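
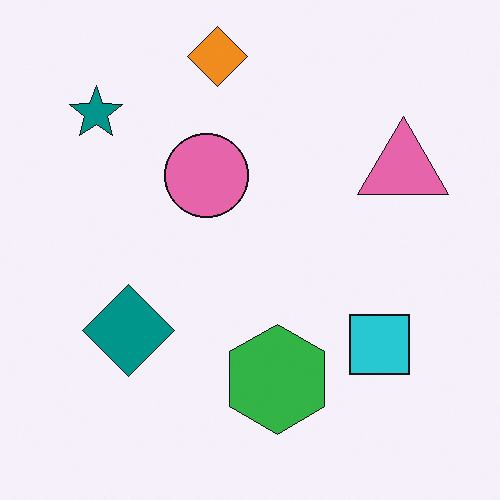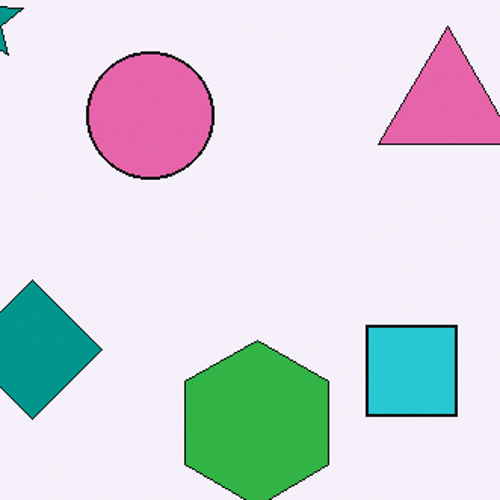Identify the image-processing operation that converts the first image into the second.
The second image is the first cropped to a modestly smaller region and rescaled.

The visible shapes are larger and the field of view is narrower; shapes near the original edges may be partly or wholly outside the frame — a crop-and-rescale.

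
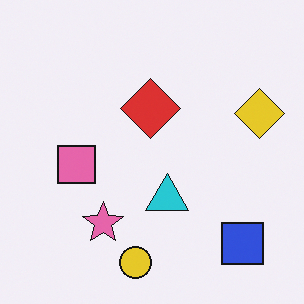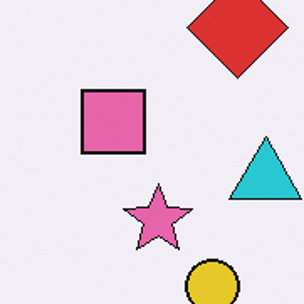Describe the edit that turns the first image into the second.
This is the original image cropped to a noticeably smaller region and rescaled.

The visible shapes are larger and the field of view is narrower; shapes near the original edges may be partly or wholly outside the frame — a crop-and-rescale.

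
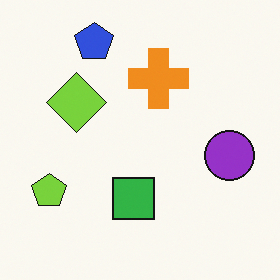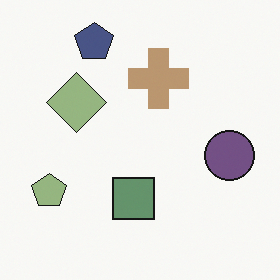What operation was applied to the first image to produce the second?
The image was made much more muted (saturation change).

All colors are more muted and greyish — a global saturation change.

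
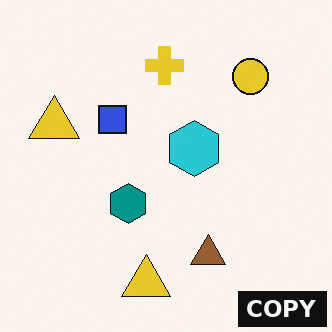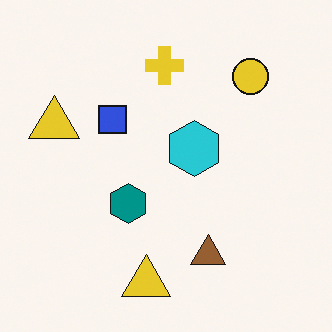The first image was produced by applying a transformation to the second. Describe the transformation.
It was watermarked with the text "COPY" in the lower-right corner.

A dark label reading "COPY" appears in the lower-right corner.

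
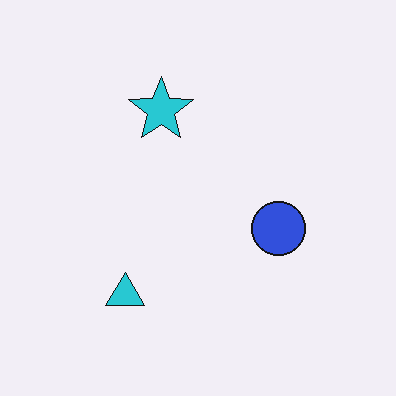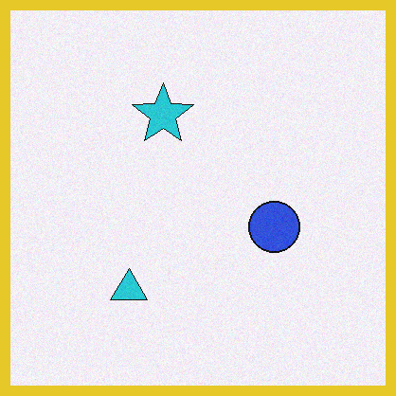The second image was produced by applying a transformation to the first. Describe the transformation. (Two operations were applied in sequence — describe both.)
The transformation is: degraded with light additive noise, then framed with a yellow border.

Random speckle covers the whole image, including the flat background. A solid yellow frame runs around the edge of the second image, with the content slightly shrunk inside it.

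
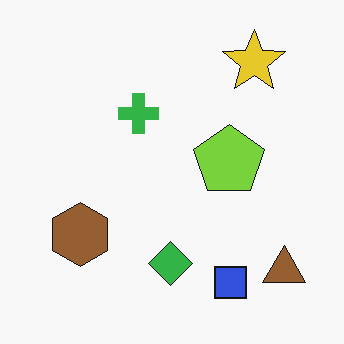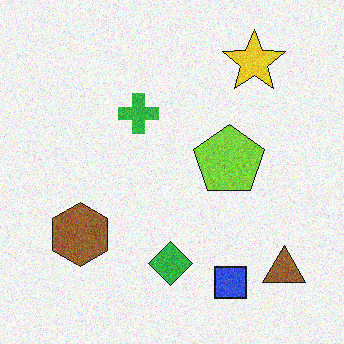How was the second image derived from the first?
The second image is the first degraded with visible gaussian noise.

Random speckle covers the whole image, including the flat background.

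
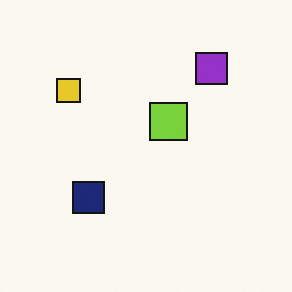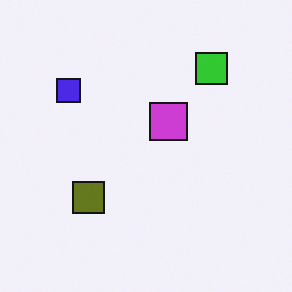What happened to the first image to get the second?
Hue-shifted by a large amount.

Every shape's color has rotated by the same amount around the hue wheel — a uniform hue shift.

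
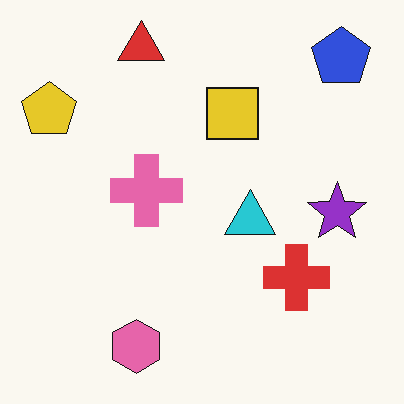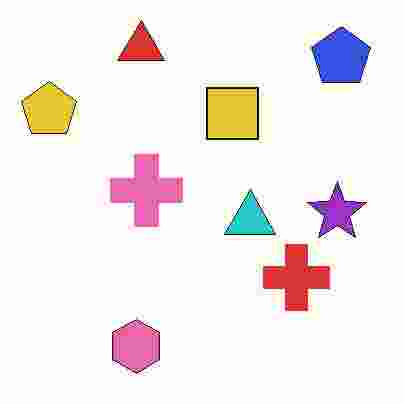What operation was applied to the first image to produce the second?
It was degraded with heavy JPEG compression.

Blocky 8×8 compression artifacts appear around shape edges and the flat background shows ringing — characteristic JPEG degradation.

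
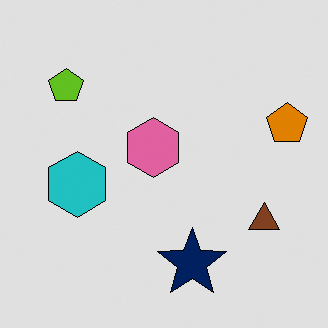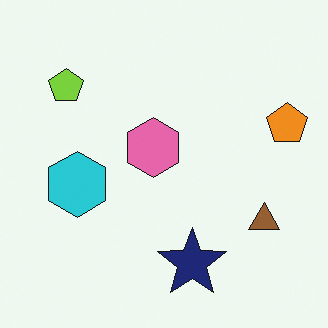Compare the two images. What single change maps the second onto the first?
It was moderately posterized.

Each flat color has snapped to a coarser quantized level — most visibly, the near-white background has dropped to a flat grey.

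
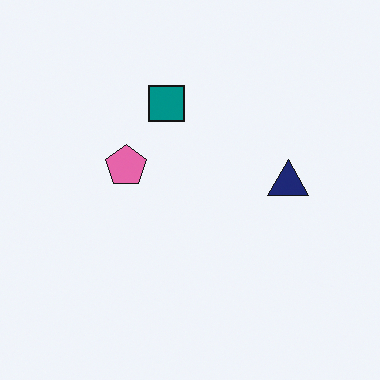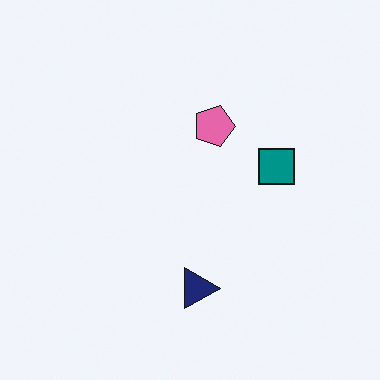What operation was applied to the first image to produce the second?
This is the original image rotated 90° clockwise.

The navy triangle sits in the right of the first image and the bottom of the second — consistent with a whole-image 90° clockwise rotation.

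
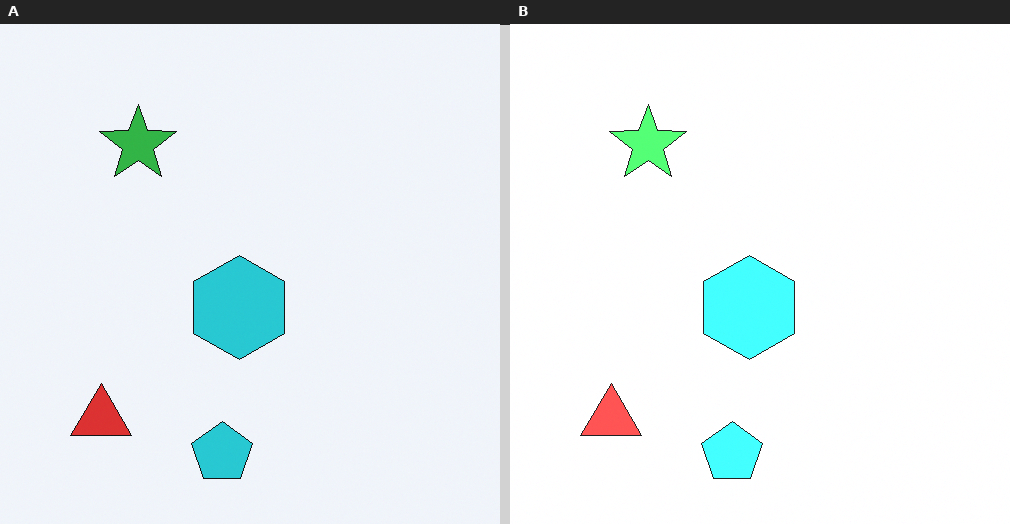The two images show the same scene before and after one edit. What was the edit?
The image was brightened a lot.

Every pixel — background and shapes alike — is uniformly brightened.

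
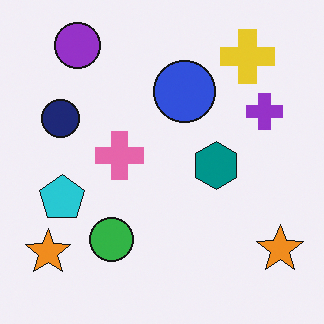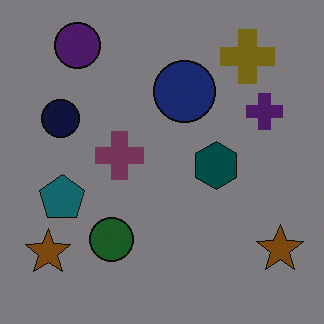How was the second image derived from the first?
This is the original image substantially darkened.

Every pixel — background and shapes alike — is uniformly darkened.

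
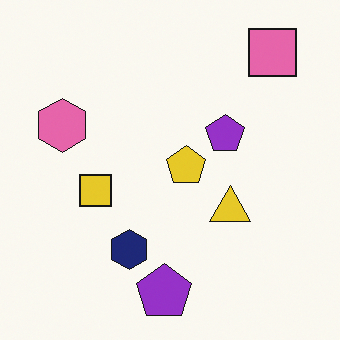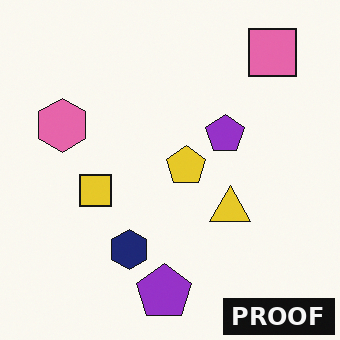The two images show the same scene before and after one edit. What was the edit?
Watermarked with the text "PROOF" in the lower-right corner.

A dark label reading "PROOF" appears in the lower-right corner.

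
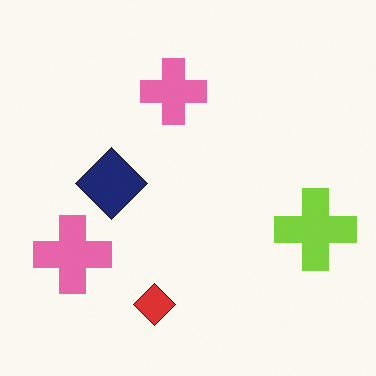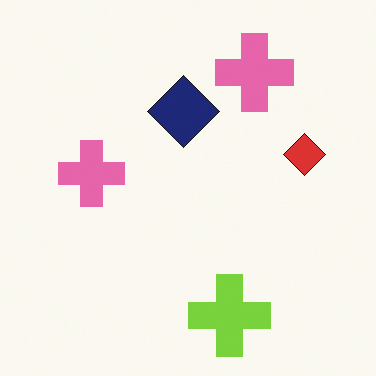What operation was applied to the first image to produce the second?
It was transposed (reflected across the top-left ↔ bottom-right diagonal).

Shapes have swapped their row and column positions — what was in the top-right is now in the bottom-left — a diagonal reflection.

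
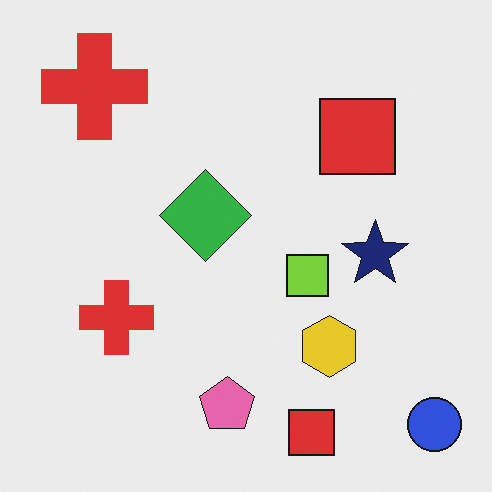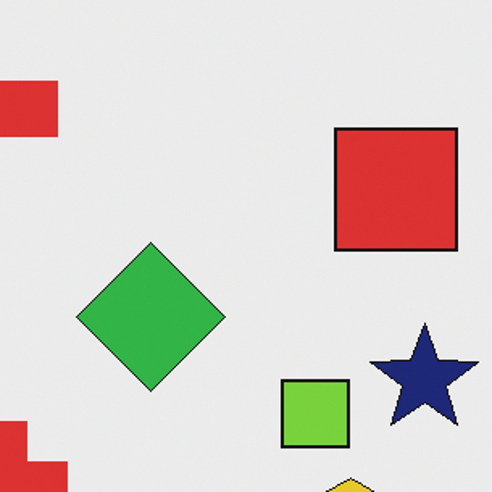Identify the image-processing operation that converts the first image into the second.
The image was cropped slightly and scaled back up.

The visible shapes are larger and the field of view is narrower; shapes near the original edges may be partly or wholly outside the frame — a crop-and-rescale.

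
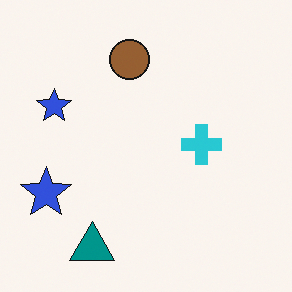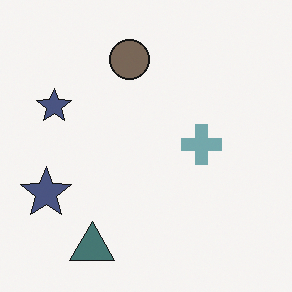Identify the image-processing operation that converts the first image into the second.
The image was made much more muted (saturation change).

All colors are more muted and greyish — a global saturation change.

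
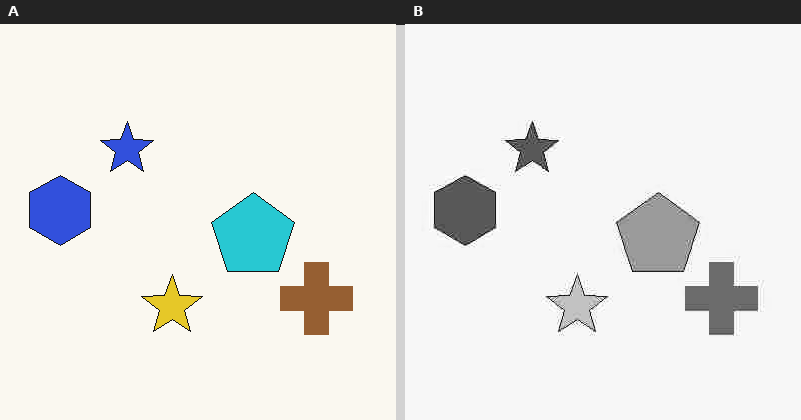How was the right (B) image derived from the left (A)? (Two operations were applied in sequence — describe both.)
This is the original image heavily JPEG-compressed with obvious blocking artifacts, then converted to grayscale.

Blocky 8×8 compression artifacts appear around shape edges and the flat background shows ringing — characteristic JPEG degradation. All color is removed — every shape is now a shade of grey.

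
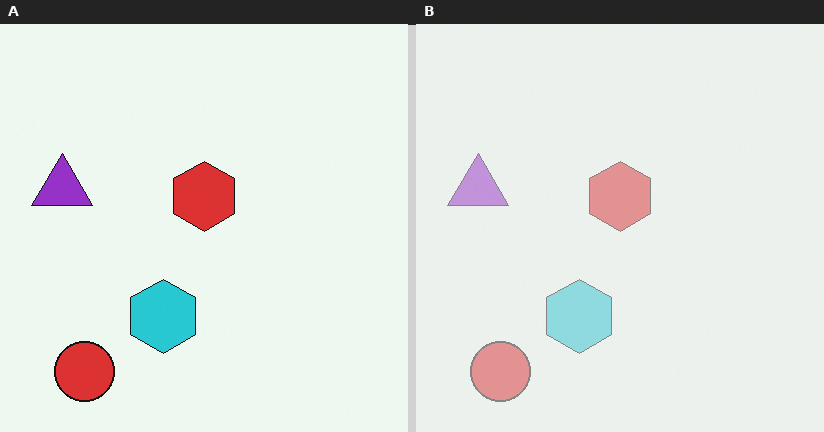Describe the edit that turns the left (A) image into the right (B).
The right (B) image is the left (A) given much lower contrast.

Tones are pushed toward mid-grey across the whole image — a global contrast change.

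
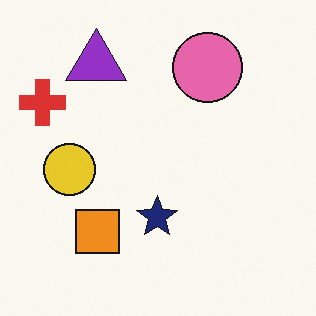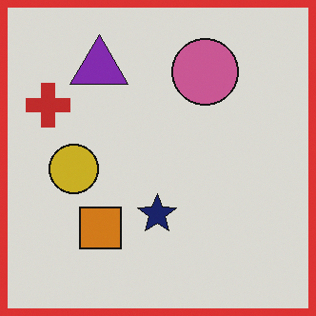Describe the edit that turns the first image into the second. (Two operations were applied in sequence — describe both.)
It was slightly darkened, then framed with a red border.

Every pixel — background and shapes alike — is uniformly darkened. A solid red frame runs around the edge of the second image, with the content slightly shrunk inside it.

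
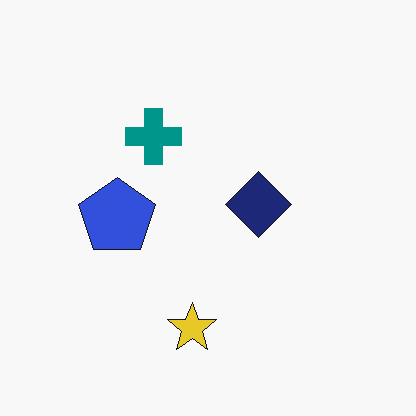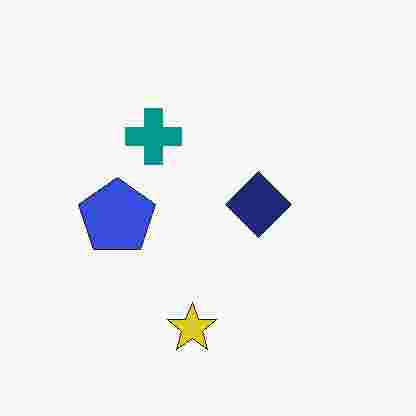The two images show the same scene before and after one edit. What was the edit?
This is the original image heavily JPEG-compressed with obvious blocking artifacts.

Blocky 8×8 compression artifacts appear around shape edges and the flat background shows ringing — characteristic JPEG degradation.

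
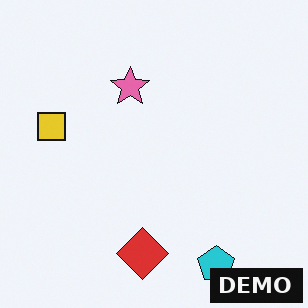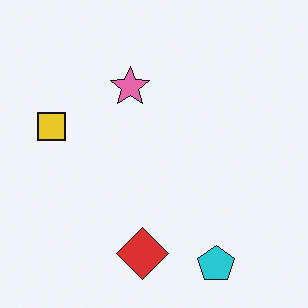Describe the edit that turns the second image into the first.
It was watermarked with the text "DEMO" in the lower-right corner.

A dark label reading "DEMO" appears in the lower-right corner.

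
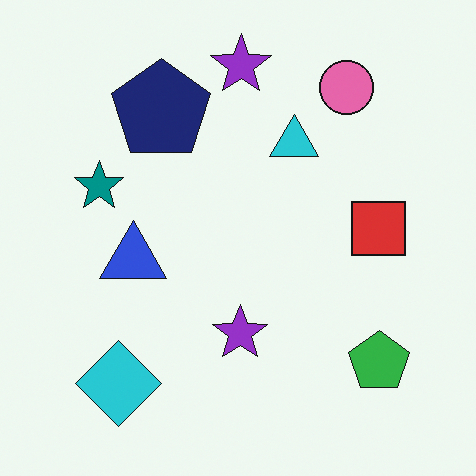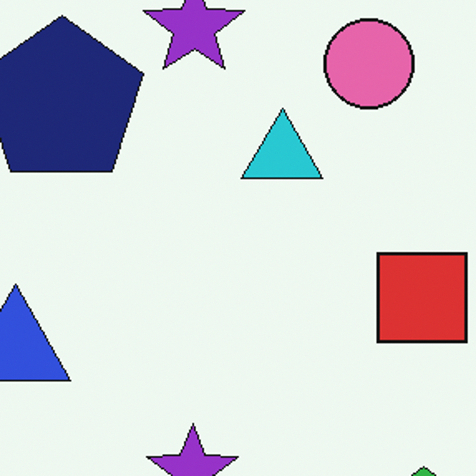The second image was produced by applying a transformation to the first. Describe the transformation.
The second image is the first cropped tightly and scaled back up.

The visible shapes are larger and the field of view is narrower; shapes near the original edges may be partly or wholly outside the frame — a crop-and-rescale.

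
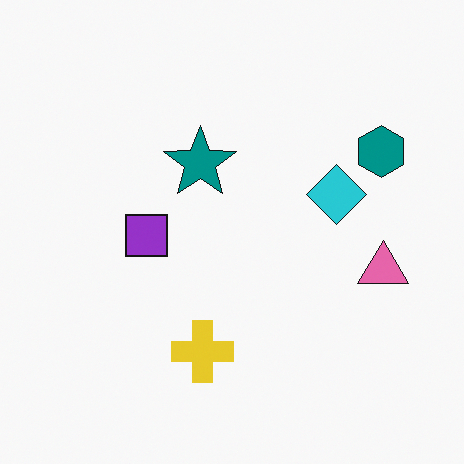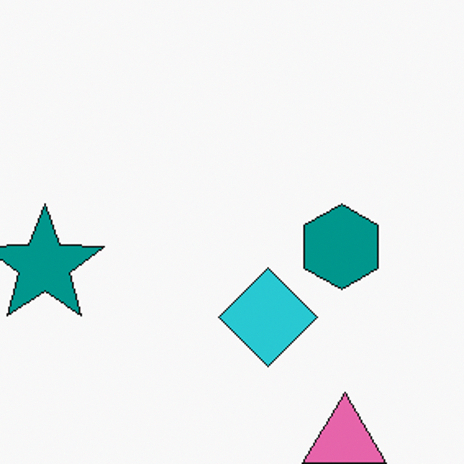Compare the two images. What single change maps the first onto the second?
The transformation is: cropped tightly and scaled back up.

The visible shapes are larger and the field of view is narrower; shapes near the original edges may be partly or wholly outside the frame — a crop-and-rescale.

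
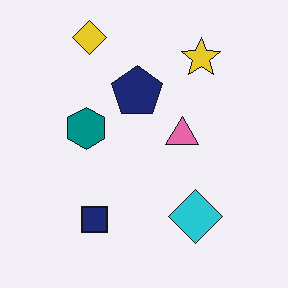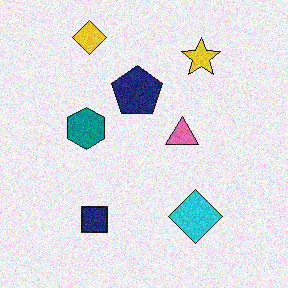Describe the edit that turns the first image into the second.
It was degraded with visible gaussian noise.

Random speckle covers the whole image, including the flat background.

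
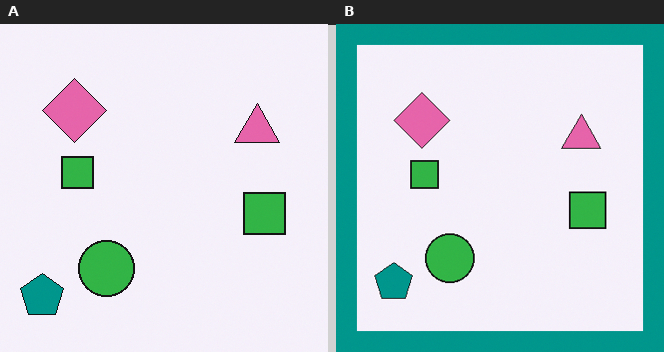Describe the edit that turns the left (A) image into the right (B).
The right (B) image is the left (A) framed with a teal border.

A solid teal frame runs around the edge of the right (B) image, with the content slightly shrunk inside it.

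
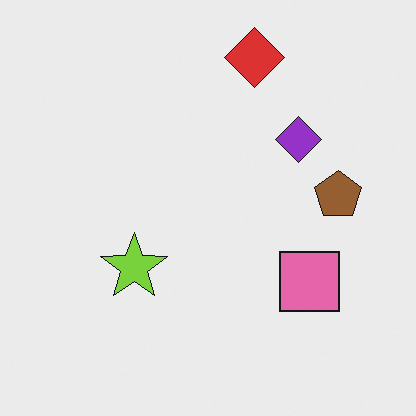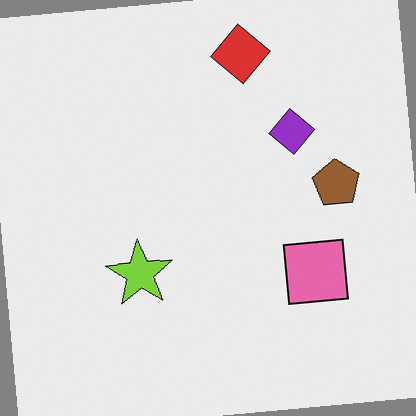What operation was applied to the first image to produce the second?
The image was rotated counter-clockwise by a few degrees.

Every shape is tilted by the same angle and the image corners show triangular fill wedges — a whole-image rotation by a non-right angle.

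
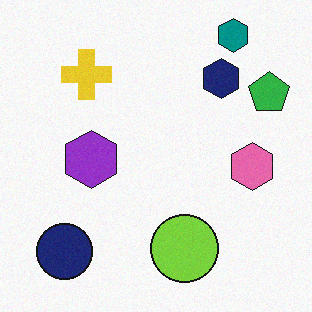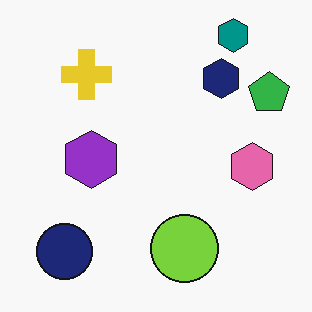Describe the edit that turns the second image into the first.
The image was degraded with a light layer of grain.

Random speckle covers the whole image, including the flat background.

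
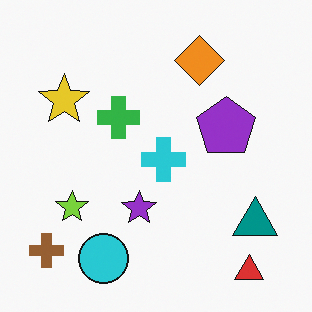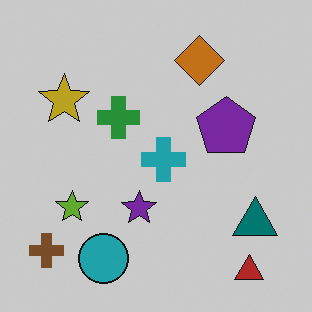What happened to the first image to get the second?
The second image is the first slightly darkened.

Every pixel — background and shapes alike — is uniformly darkened.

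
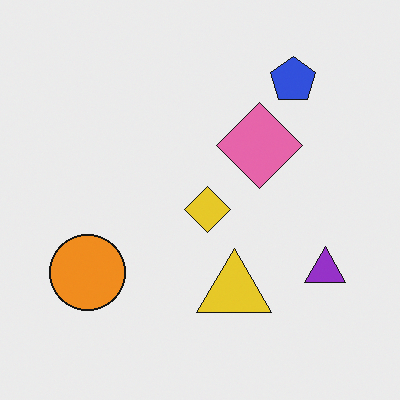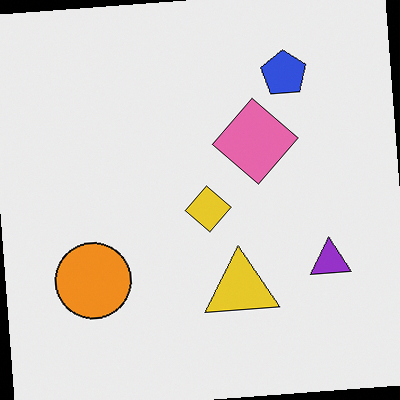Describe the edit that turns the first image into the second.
This is the original image rotated counter-clockwise by a few degrees.

Every shape is tilted by the same angle and the image corners show triangular fill wedges — a whole-image rotation by a non-right angle.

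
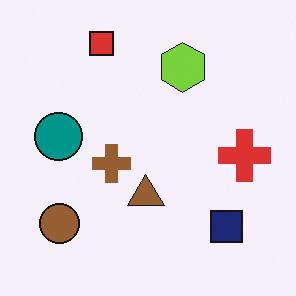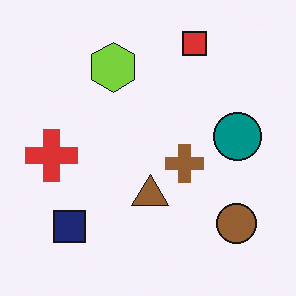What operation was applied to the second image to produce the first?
Flipped horizontally (left ↔ right).

The red cross is in the left of the second image and the right of the first — shapes on opposite sides of the vertical midline have swapped in a mirror flip.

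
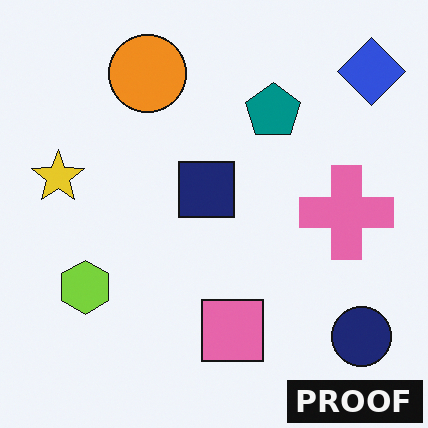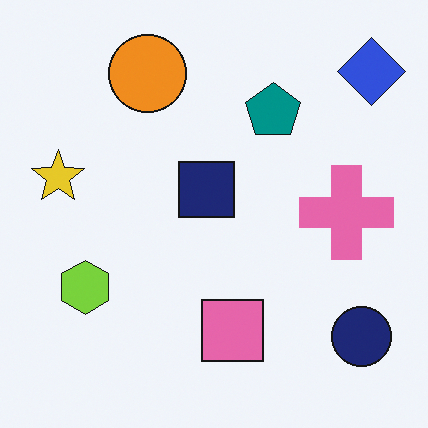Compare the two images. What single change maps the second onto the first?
Watermarked with the text "PROOF" in the lower-right corner.

A dark label reading "PROOF" appears in the lower-right corner.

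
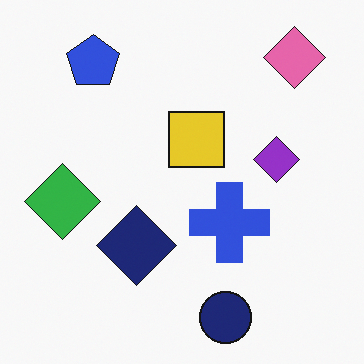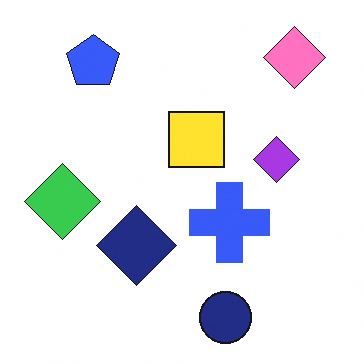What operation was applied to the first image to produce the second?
Slightly brightened.

Every pixel — background and shapes alike — is uniformly brightened.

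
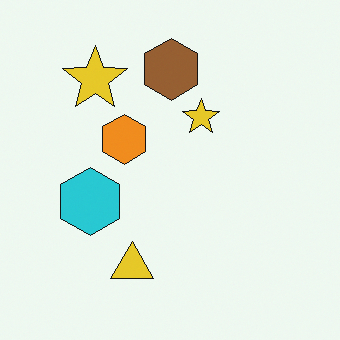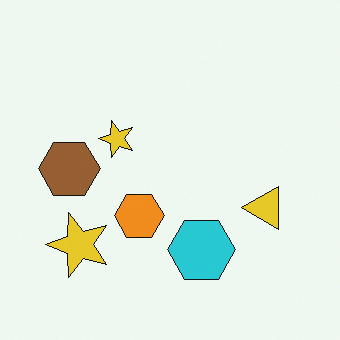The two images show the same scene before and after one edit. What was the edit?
The transformation is: rotated 90° counter-clockwise.

The yellow triangle sits in the bottom of the first image and the right of the second — consistent with a whole-image 90° counter-clockwise rotation.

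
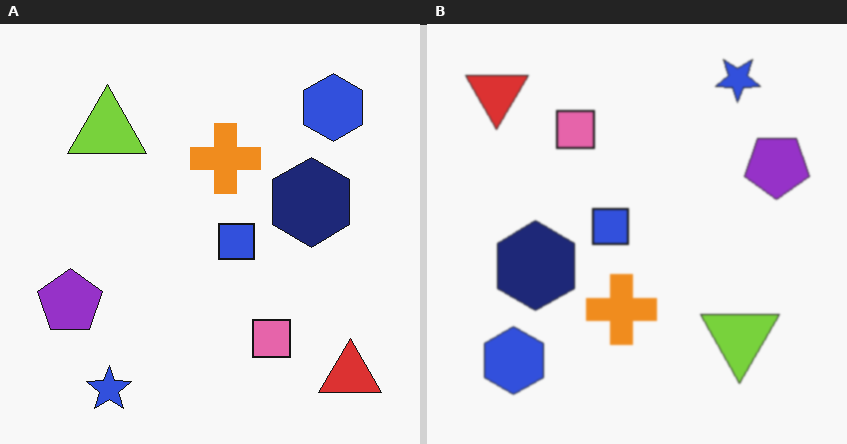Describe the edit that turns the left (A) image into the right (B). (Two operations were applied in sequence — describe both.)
The right (B) image is the left (A) given a subtle gaussian blur, then rotated 180°.

Shape edges and outlines are uniformly softened across the whole image. The red triangle sits in the bottom-right of the left (A) image and the top-left of the right (B) — consistent with a whole-image 180° rotation.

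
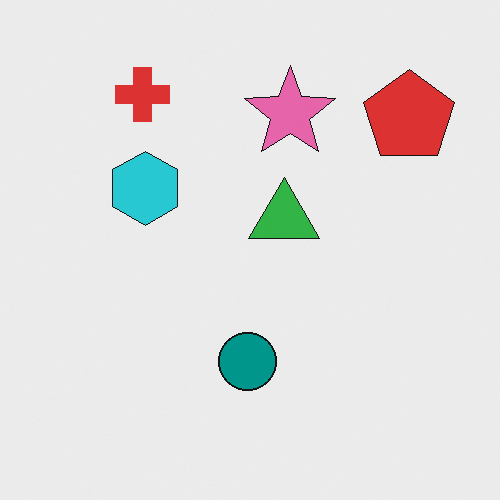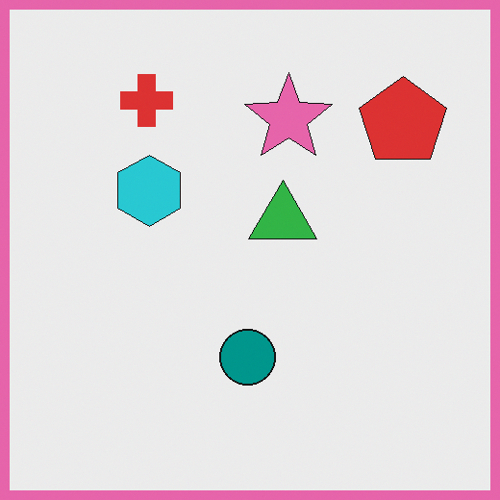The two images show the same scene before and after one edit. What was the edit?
The transformation is: framed with a pink border.

A solid pink frame runs around the edge of the second image, with the content slightly shrunk inside it.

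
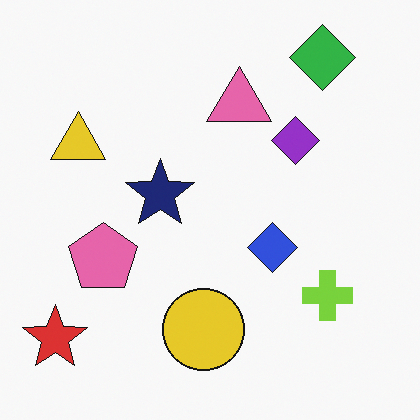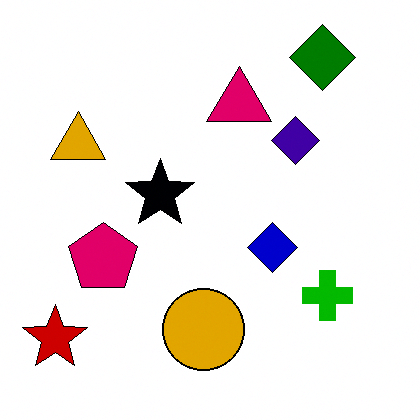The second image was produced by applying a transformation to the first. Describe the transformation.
The transformation is: given much higher contrast.

Tones are pushed away from mid-grey across the whole image — a global contrast change.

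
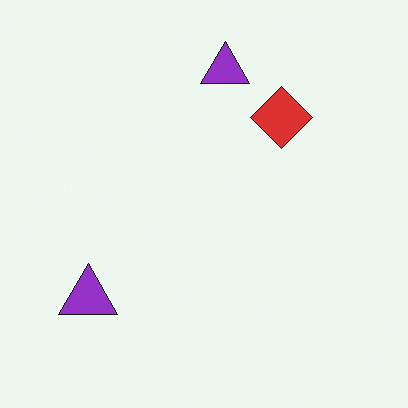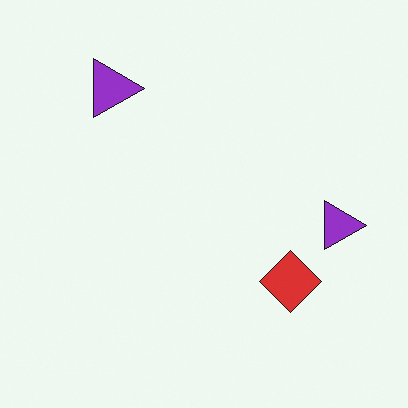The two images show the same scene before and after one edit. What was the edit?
The image was rotated 90° clockwise.

The red diamond sits in the top-right of the first image and the bottom-right of the second — consistent with a whole-image 90° clockwise rotation.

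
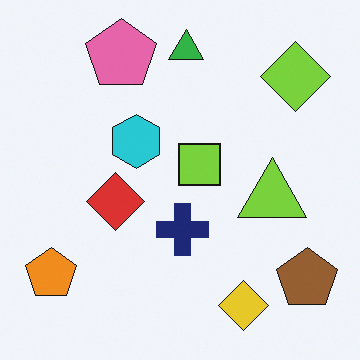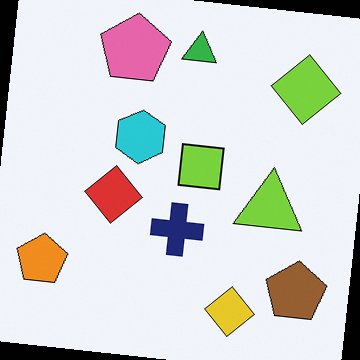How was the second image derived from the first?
Rotated clockwise by a small amount.

Every shape is tilted by the same angle and the image corners show triangular fill wedges — a whole-image rotation by a non-right angle.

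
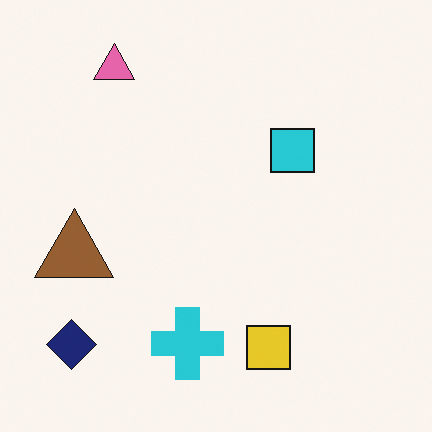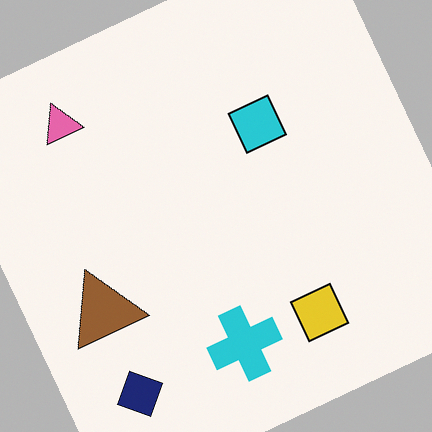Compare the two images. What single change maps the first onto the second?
The transformation is: rotated counter-clockwise by a clearly visible amount.

Every shape is tilted by the same angle and the image corners show triangular fill wedges — a whole-image rotation by a non-right angle.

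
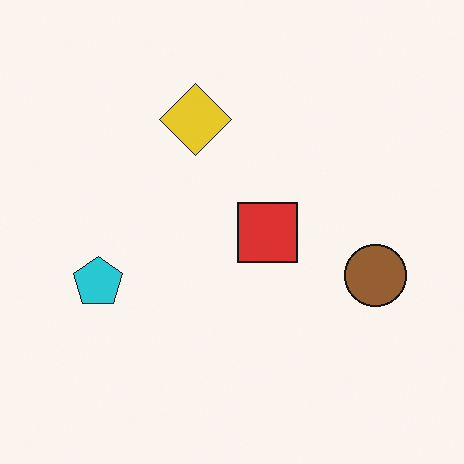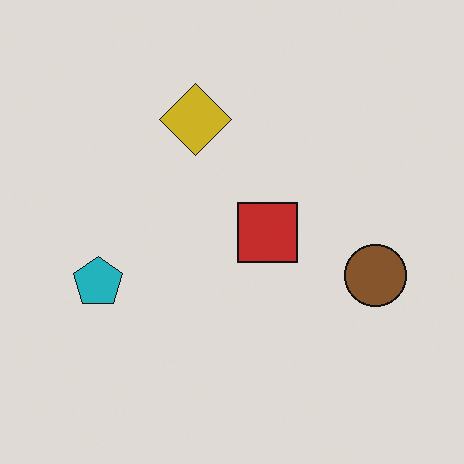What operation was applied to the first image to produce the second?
This is the original image darkened a little.

Every pixel — background and shapes alike — is uniformly darkened.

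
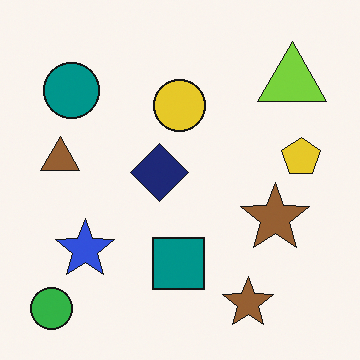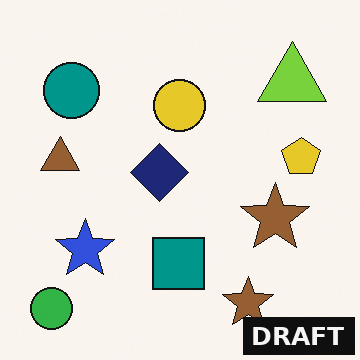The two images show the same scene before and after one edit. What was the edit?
Watermarked with the text "DRAFT" in the lower-right corner.

A dark label reading "DRAFT" appears in the lower-right corner.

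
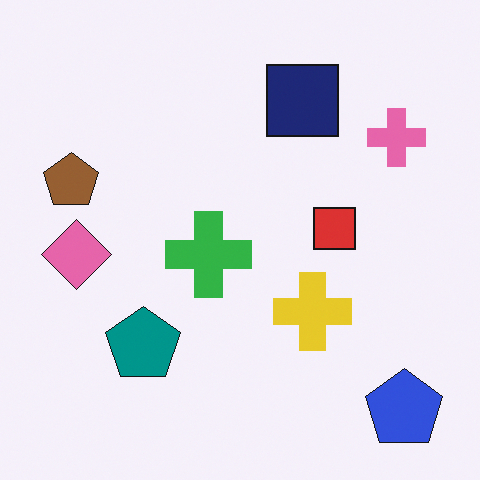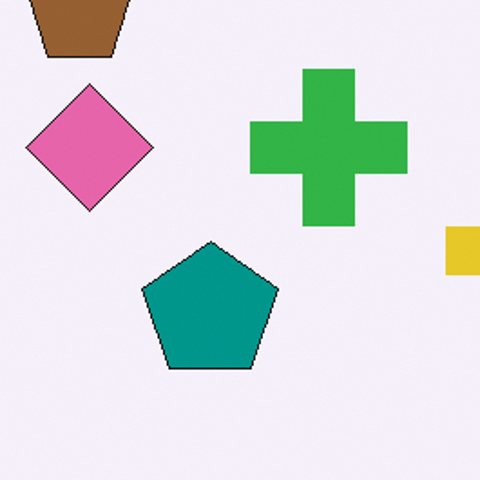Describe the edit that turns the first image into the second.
The transformation is: cropped to a noticeably smaller region and rescaled.

The visible shapes are larger and the field of view is narrower; shapes near the original edges may be partly or wholly outside the frame — a crop-and-rescale.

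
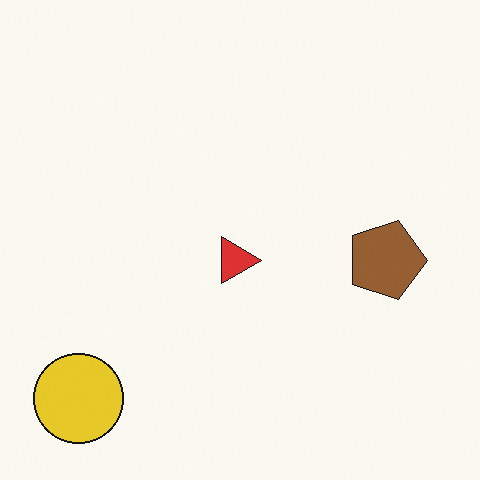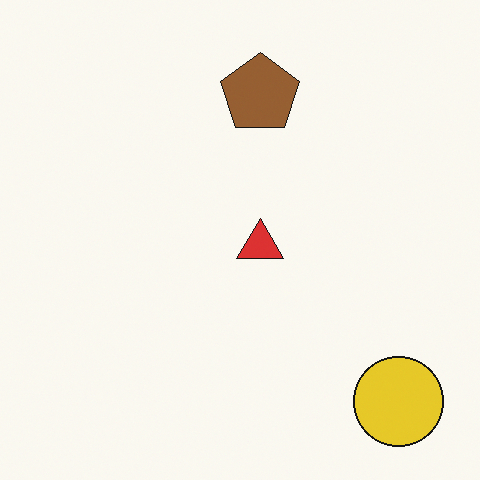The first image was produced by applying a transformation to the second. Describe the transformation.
The first image is the second rotated 90° clockwise.

The yellow circle sits in the bottom-right of the second image and the bottom-left of the first — consistent with a whole-image 90° clockwise rotation.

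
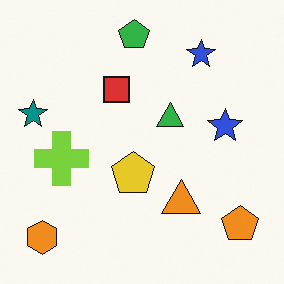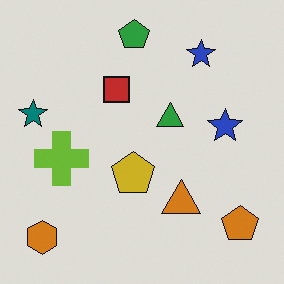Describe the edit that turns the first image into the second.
Darkened a little.

Every pixel — background and shapes alike — is uniformly darkened.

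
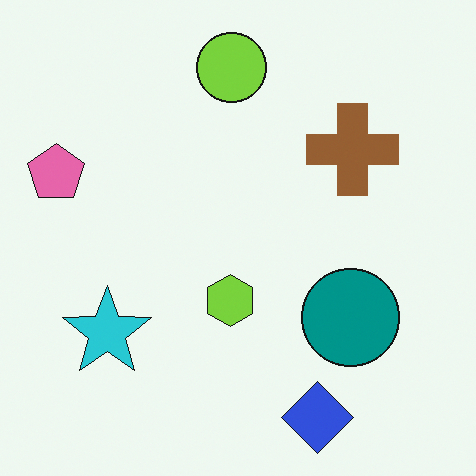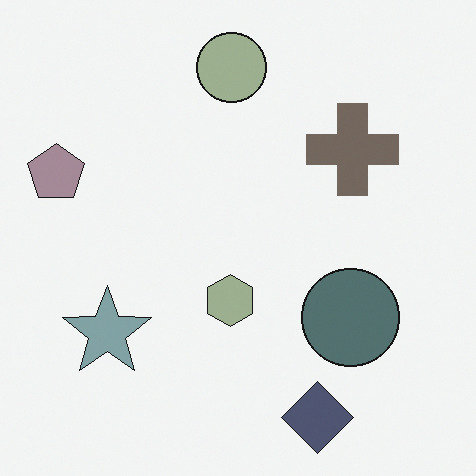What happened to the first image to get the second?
The image was heavily desaturated.

All colors are more muted and greyish — a global saturation change.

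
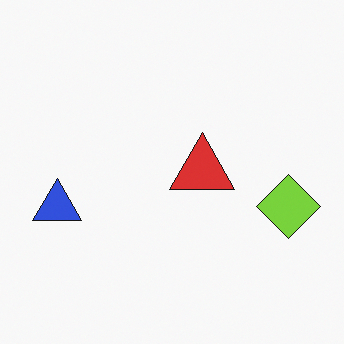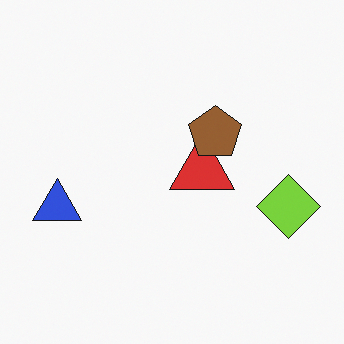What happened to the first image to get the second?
Overlaid with an additional brown pentagon.

A brown pentagon appears in the second image that is absent from the first.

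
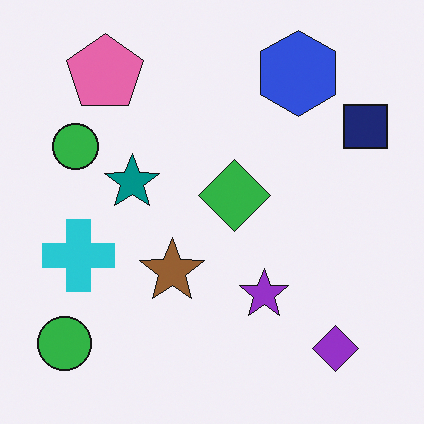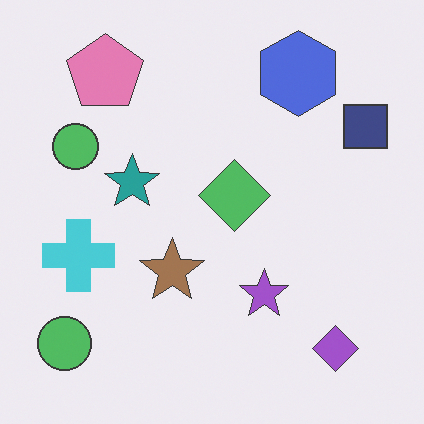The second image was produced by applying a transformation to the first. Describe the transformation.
The transformation is: given slightly reduced contrast.

Tones are pushed toward mid-grey across the whole image — a global contrast change.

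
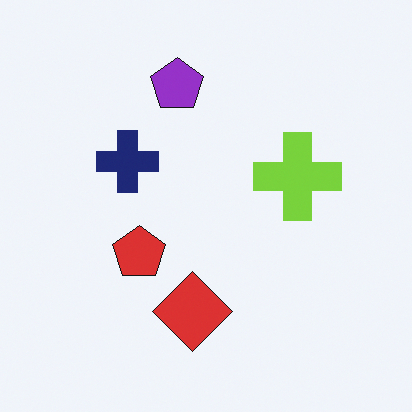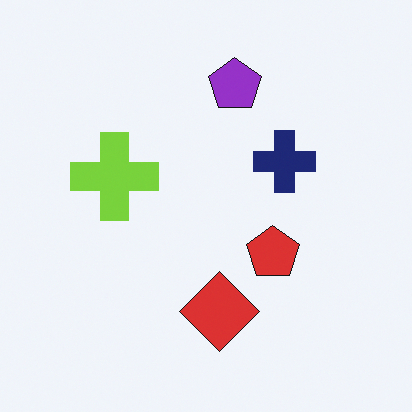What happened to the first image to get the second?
The second image is the first flipped horizontally (left ↔ right).

The lime cross is in the right of the first image and the left of the second — shapes on opposite sides of the vertical midline have swapped in a mirror flip.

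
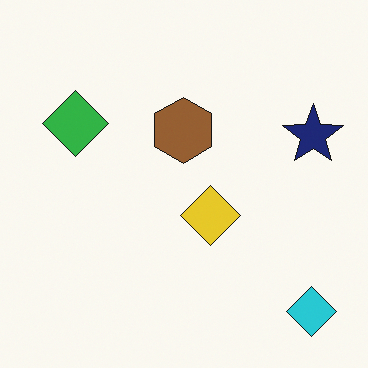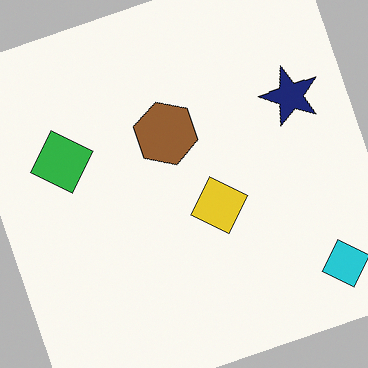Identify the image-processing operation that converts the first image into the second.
This is the original image rotated counter-clockwise by a moderate amount.

Every shape is tilted by the same angle and the image corners show triangular fill wedges — a whole-image rotation by a non-right angle.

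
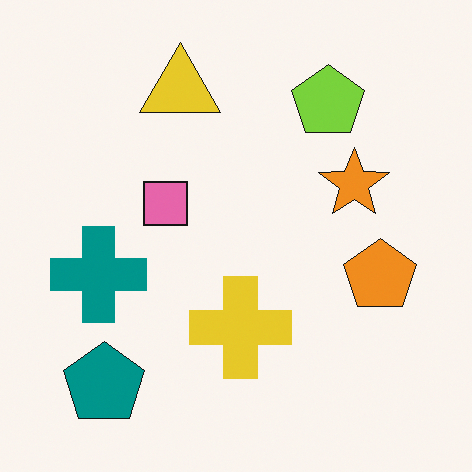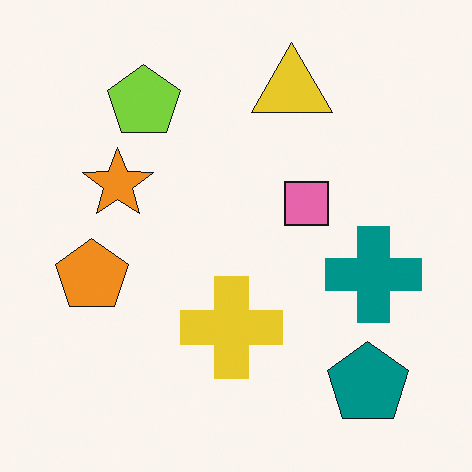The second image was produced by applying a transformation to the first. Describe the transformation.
Flipped horizontally (left ↔ right).

The orange pentagon is in the right of the first image and the left of the second — shapes on opposite sides of the vertical midline have swapped in a mirror flip.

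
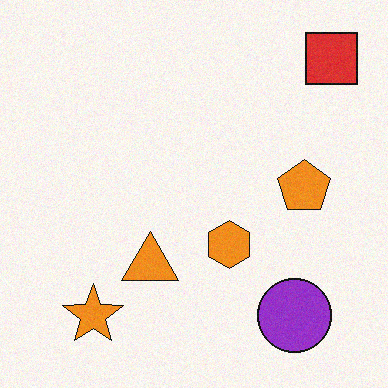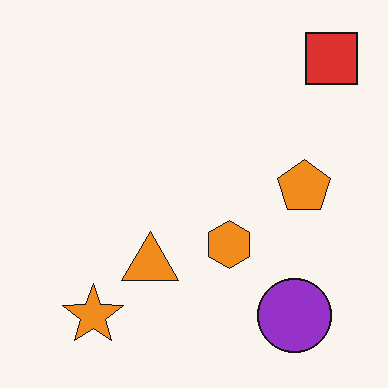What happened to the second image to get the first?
The transformation is: degraded with light additive noise.

Random speckle covers the whole image, including the flat background.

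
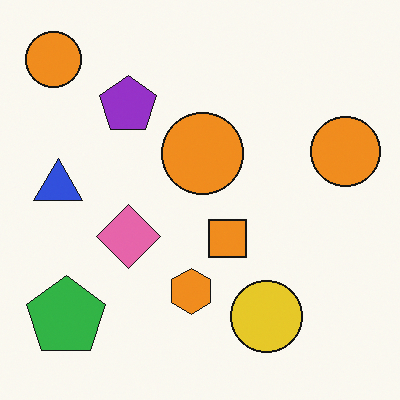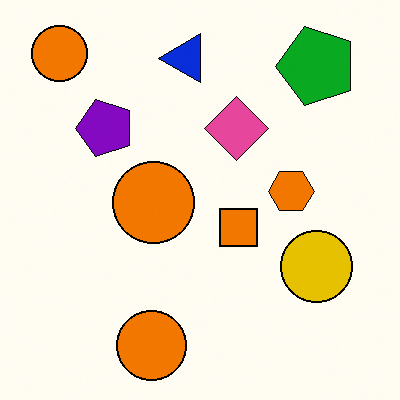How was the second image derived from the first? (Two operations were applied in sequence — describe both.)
The transformation is: transposed (reflected across the top-left ↔ bottom-right diagonal), then given slightly increased contrast.

Shapes have swapped their row and column positions — what was in the top-right is now in the bottom-left — a diagonal reflection. Tones are pushed away from mid-grey across the whole image — a global contrast change.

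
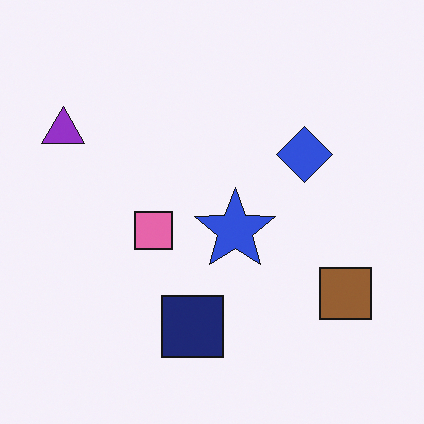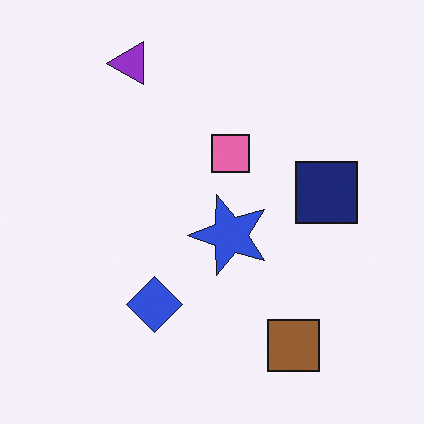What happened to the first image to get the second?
The transformation is: transposed (reflected across the top-left ↔ bottom-right diagonal).

Shapes have swapped their row and column positions — what was in the top-right is now in the bottom-left — a diagonal reflection.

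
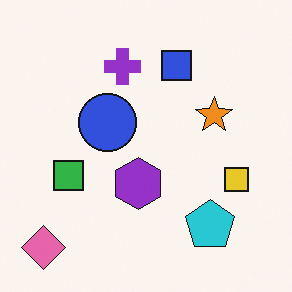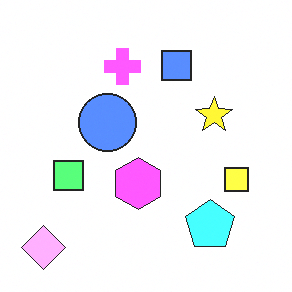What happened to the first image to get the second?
The transformation is: substantially brightened.

Every pixel — background and shapes alike — is uniformly brightened.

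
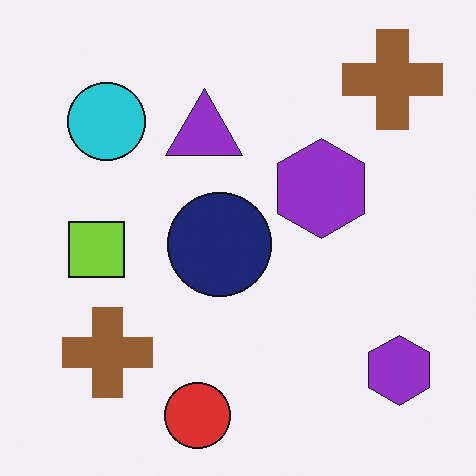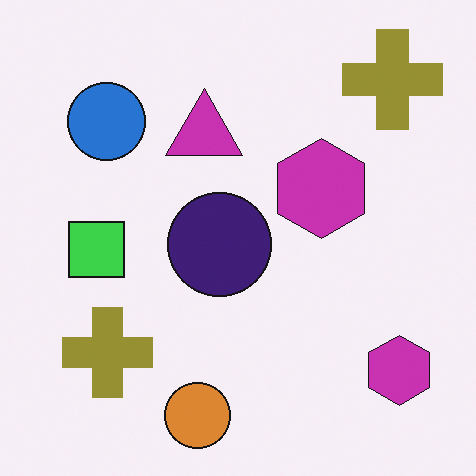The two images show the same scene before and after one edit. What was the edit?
The second image is the first hue-shifted by a small amount.

Every shape's color has rotated by the same amount around the hue wheel — a uniform hue shift.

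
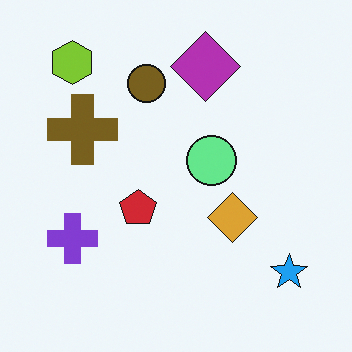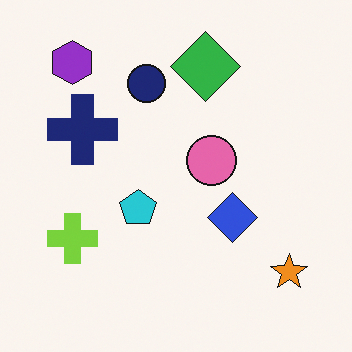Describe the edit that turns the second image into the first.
The transformation is: hue-shifted by a large amount.

Every shape's color has rotated by the same amount around the hue wheel — a uniform hue shift.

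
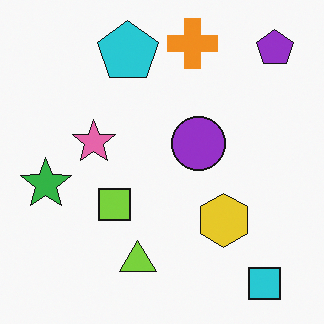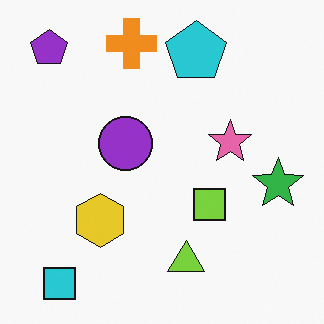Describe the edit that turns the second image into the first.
This is the original image flipped horizontally (left ↔ right).

The green star is in the right of the second image and the left of the first — shapes on opposite sides of the vertical midline have swapped in a mirror flip.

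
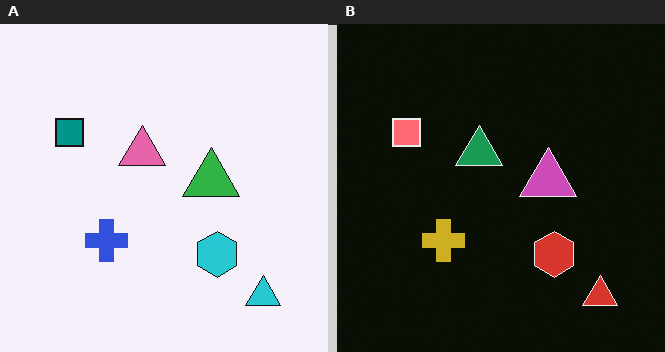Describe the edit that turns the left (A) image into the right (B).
The image was color-inverted (negative).

The light background has become dark and every shape's color is its complement — a photographic negative.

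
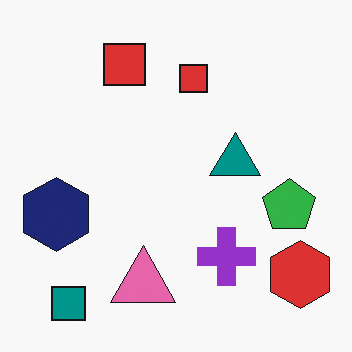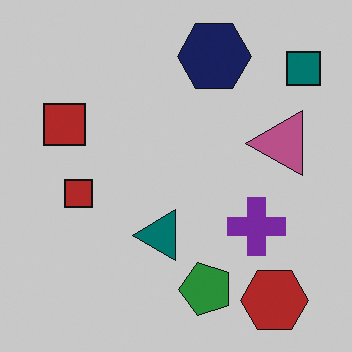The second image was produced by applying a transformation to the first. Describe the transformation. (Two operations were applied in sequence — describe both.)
The image was transposed (reflected across the top-left ↔ bottom-right diagonal), then slightly darkened.

Shapes have swapped their row and column positions — what was in the top-right is now in the bottom-left — a diagonal reflection. Every pixel — background and shapes alike — is uniformly darkened.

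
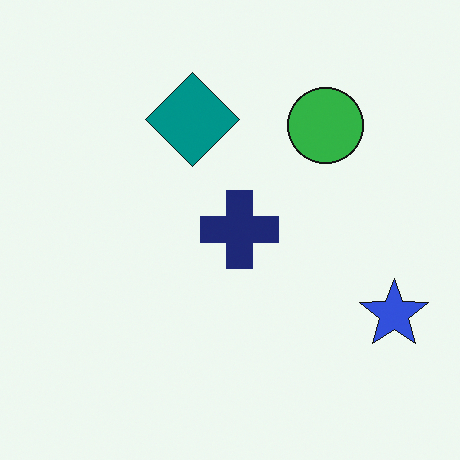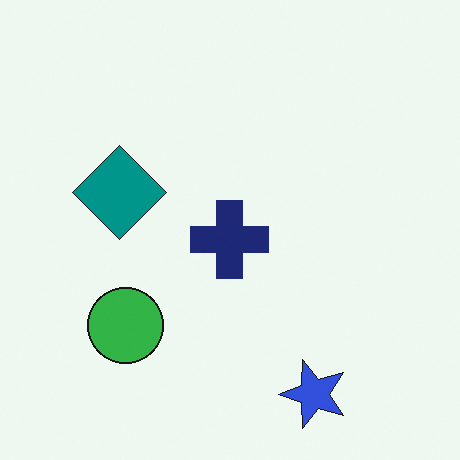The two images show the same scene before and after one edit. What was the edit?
The image was transposed (reflected across the top-left ↔ bottom-right diagonal).

Shapes have swapped their row and column positions — what was in the top-right is now in the bottom-left — a diagonal reflection.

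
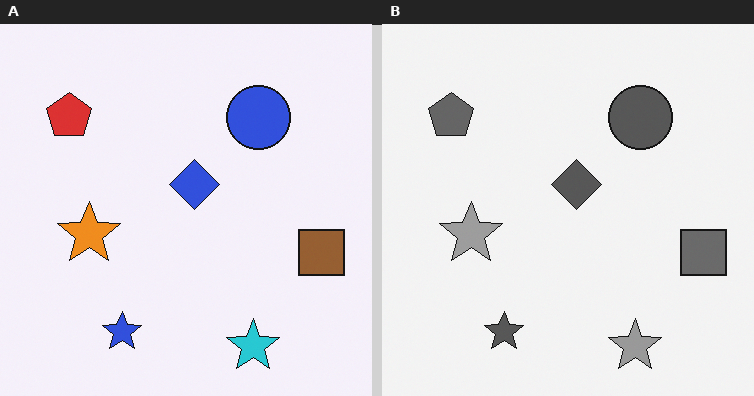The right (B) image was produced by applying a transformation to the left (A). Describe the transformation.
The right (B) image is the left (A) converted to grayscale.

All color is removed — every shape is now a shade of grey.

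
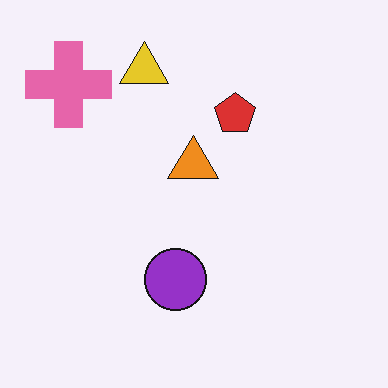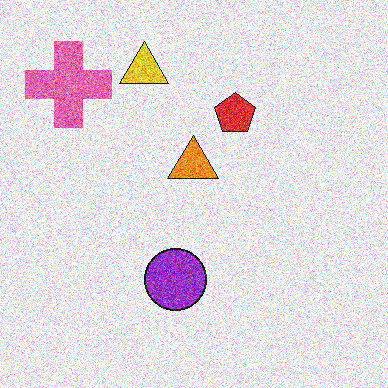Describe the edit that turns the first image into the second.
The image was degraded with heavy additive noise.

Random speckle covers the whole image, including the flat background.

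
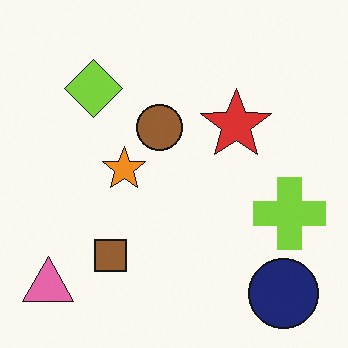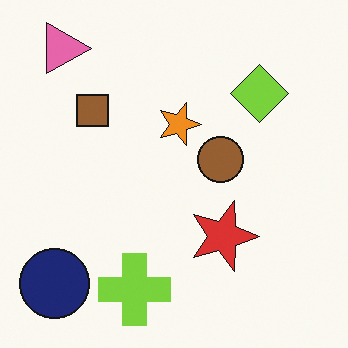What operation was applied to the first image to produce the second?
Rotated 90° clockwise.

The pink triangle sits in the bottom-left of the first image and the top-left of the second — consistent with a whole-image 90° clockwise rotation.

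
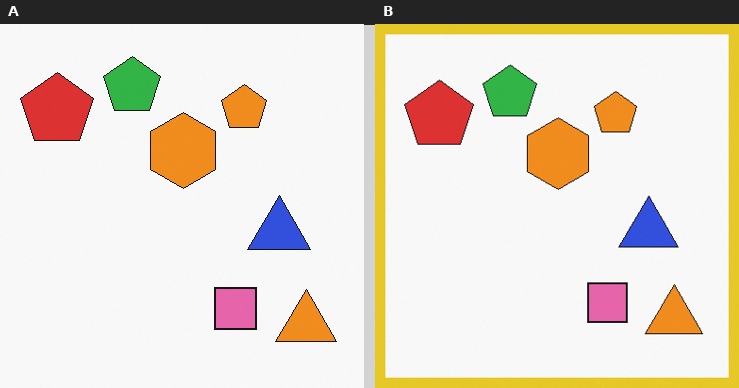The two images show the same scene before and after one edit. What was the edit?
It was framed with a yellow border.

A solid yellow frame runs around the edge of the right (B) image, with the content slightly shrunk inside it.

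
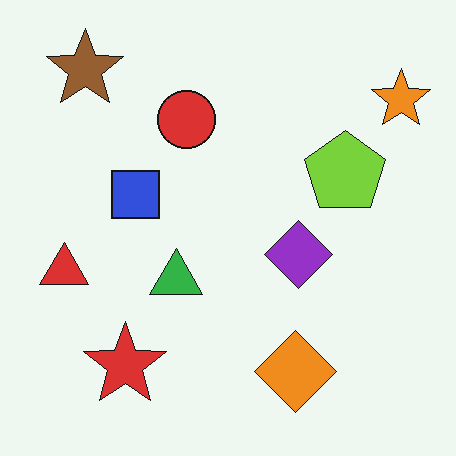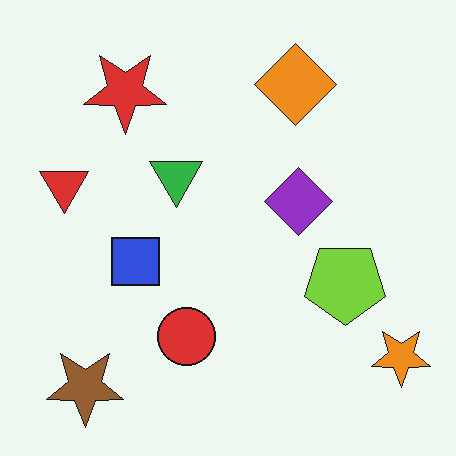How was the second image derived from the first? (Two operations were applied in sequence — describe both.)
Flipped vertically (top ↔ bottom), then given moderate JPEG compression.

The brown star is in the top-left of the first image and the bottom-left of the second — shapes on opposite sides of the horizontal midline have swapped in a mirror flip. Blocky 8×8 compression artifacts appear around shape edges and the flat background shows ringing — characteristic JPEG degradation.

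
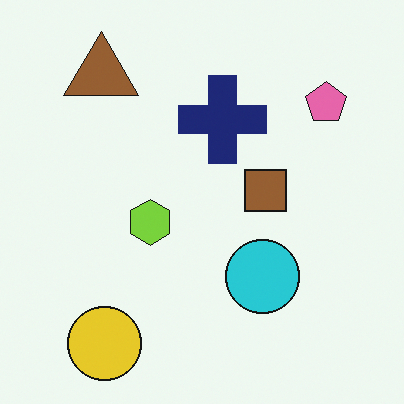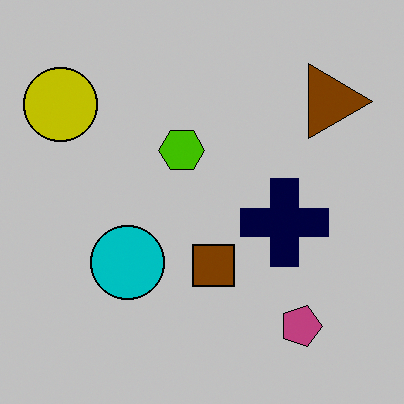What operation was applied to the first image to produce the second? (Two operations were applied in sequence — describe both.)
Rotated 90° clockwise, then aggressively posterized.

The yellow circle sits in the bottom-left of the first image and the top-left of the second — consistent with a whole-image 90° clockwise rotation. Each flat color has snapped to a coarser quantized level — most visibly, the near-white background has dropped to a flat grey.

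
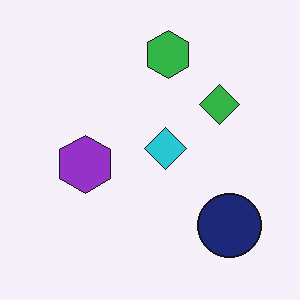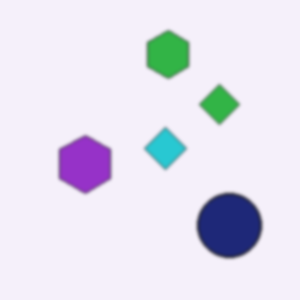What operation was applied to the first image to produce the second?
The image was lightly blurred.

Shape edges and outlines are uniformly softened across the whole image.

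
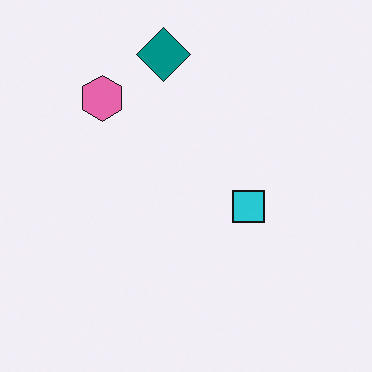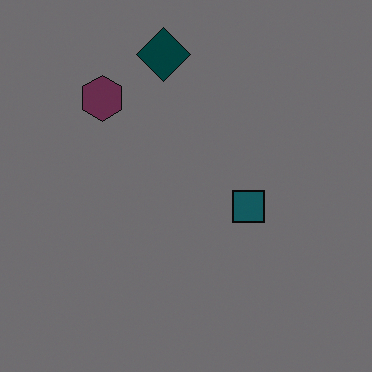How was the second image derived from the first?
The transformation is: noticeably darkened.

Every pixel — background and shapes alike — is uniformly darkened.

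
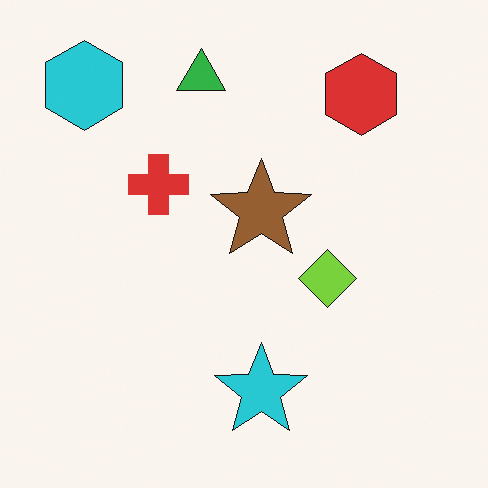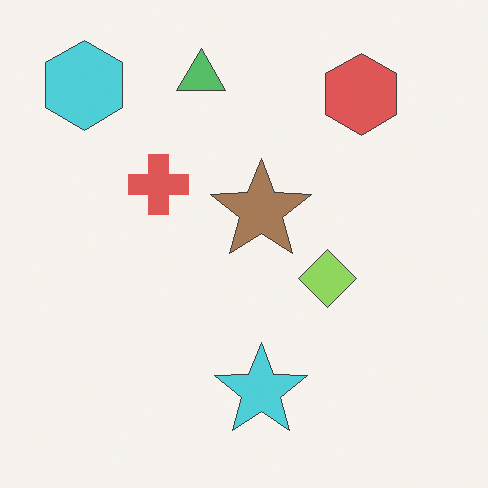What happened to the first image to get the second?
This is the original image given slightly reduced contrast.

Tones are pushed toward mid-grey across the whole image — a global contrast change.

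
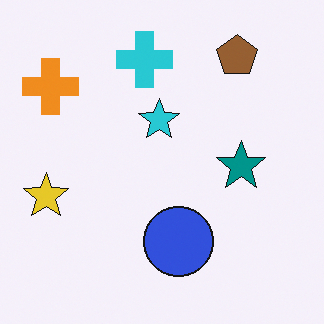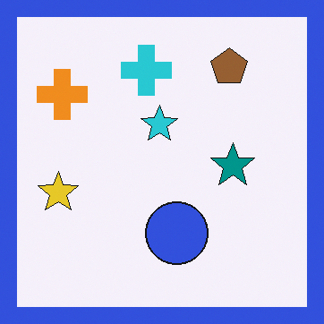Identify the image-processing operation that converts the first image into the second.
It was framed with a blue border.

A solid blue frame runs around the edge of the second image, with the content slightly shrunk inside it.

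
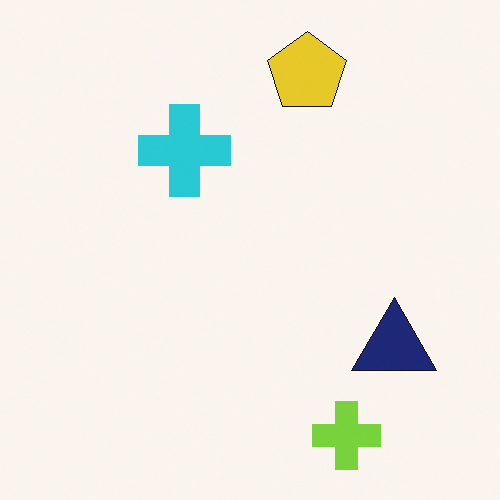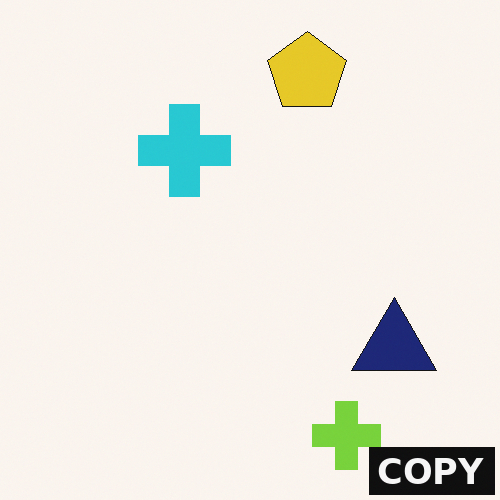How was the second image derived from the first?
The transformation is: watermarked with the text "COPY" in the lower-right corner.

A dark label reading "COPY" appears in the lower-right corner.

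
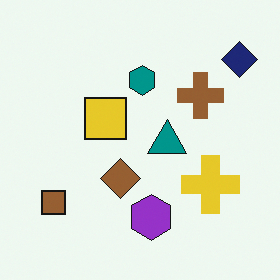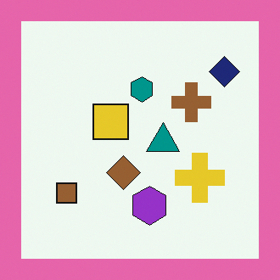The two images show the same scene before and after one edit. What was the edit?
The transformation is: framed with a pink border.

A solid pink frame runs around the edge of the second image, with the content slightly shrunk inside it.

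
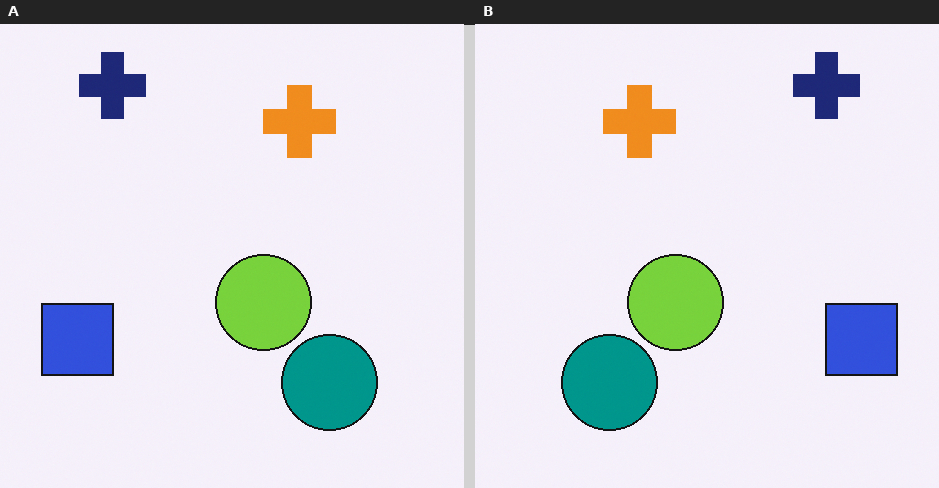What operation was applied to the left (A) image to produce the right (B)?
It was flipped horizontally (left ↔ right).

The blue square is in the bottom-left of the left (A) image and the bottom-right of the right (B) — shapes on opposite sides of the vertical midline have swapped in a mirror flip.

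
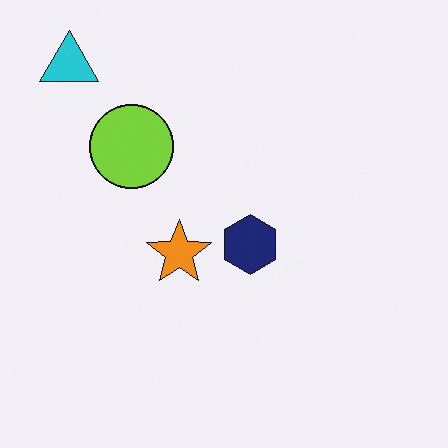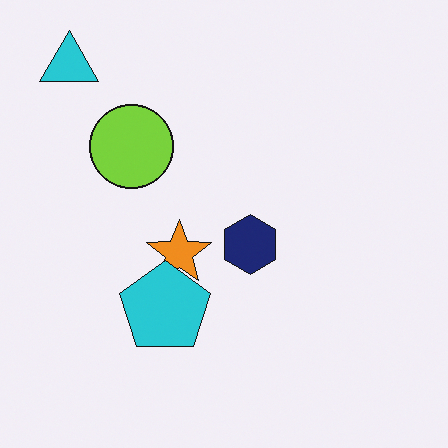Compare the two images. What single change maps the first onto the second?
This is the original image overlaid with an additional cyan pentagon.

A cyan pentagon appears in the second image that is absent from the first.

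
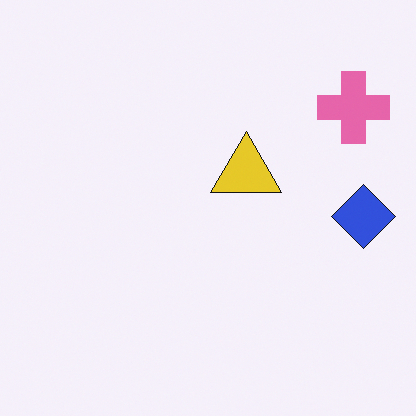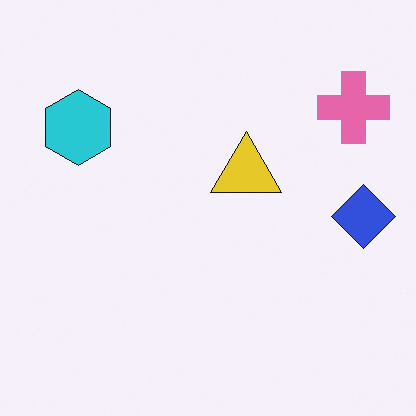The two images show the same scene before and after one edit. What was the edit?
The image was overlaid with an additional cyan hexagon.

A cyan hexagon appears in the second image that is absent from the first.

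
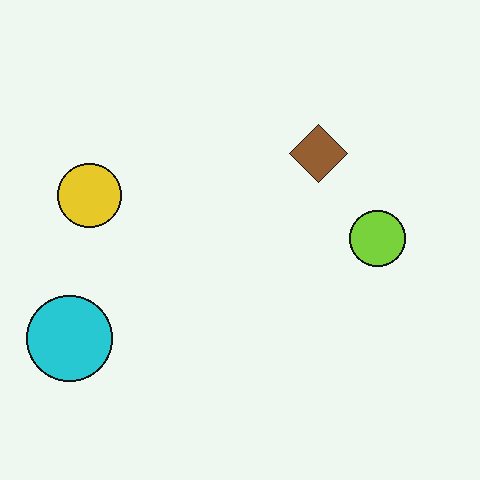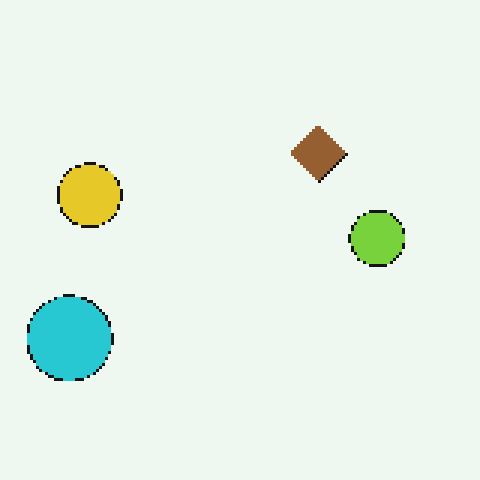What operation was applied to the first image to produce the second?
Lightly pixelated (a mild mosaic effect).

Shapes are reduced to large square blocks; fine edges and outlines are lost — a downscale-then-upscale (mosaic) effect.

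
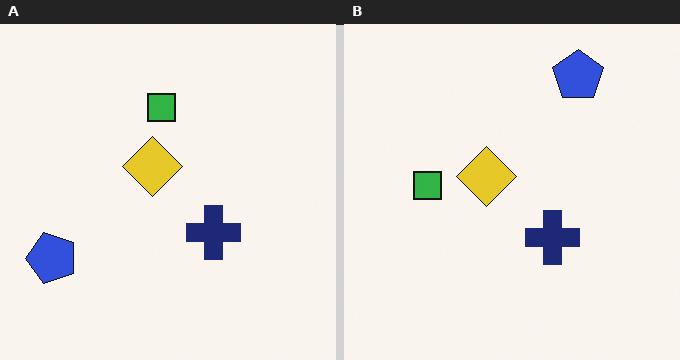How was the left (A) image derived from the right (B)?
Transposed (reflected across the top-left ↔ bottom-right diagonal).

Shapes have swapped their row and column positions — what was in the top-right is now in the bottom-left — a diagonal reflection.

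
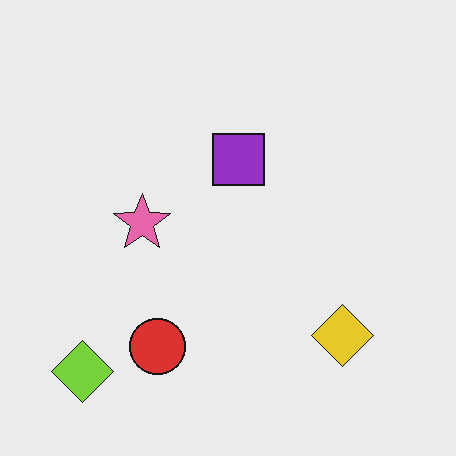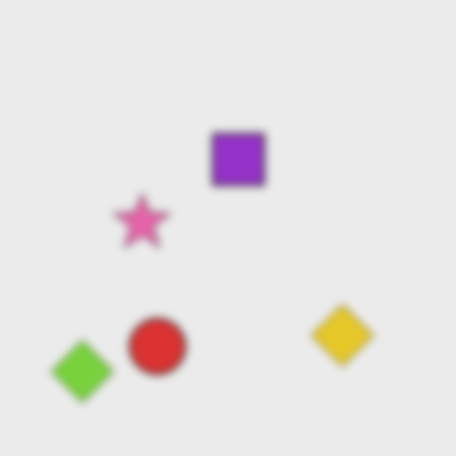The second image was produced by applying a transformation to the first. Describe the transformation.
The transformation is: noticeably gaussian-blurred.

Shape edges and outlines are uniformly softened across the whole image.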